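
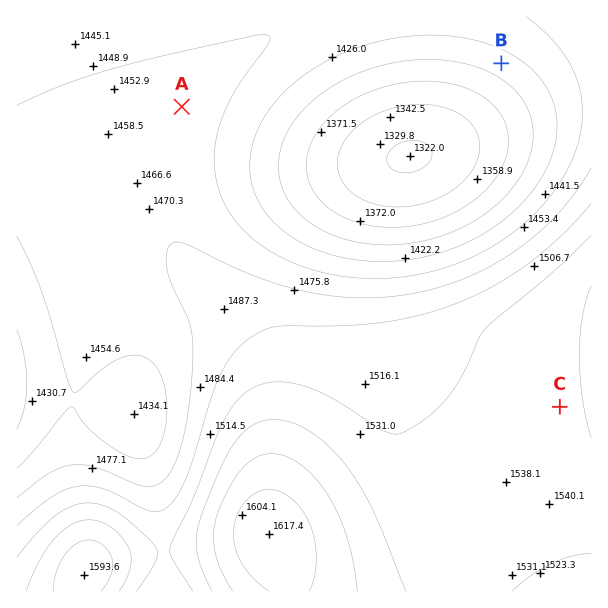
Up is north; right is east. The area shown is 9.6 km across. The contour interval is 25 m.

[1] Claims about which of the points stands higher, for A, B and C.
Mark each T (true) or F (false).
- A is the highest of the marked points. F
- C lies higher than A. T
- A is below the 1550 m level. T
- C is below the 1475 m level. F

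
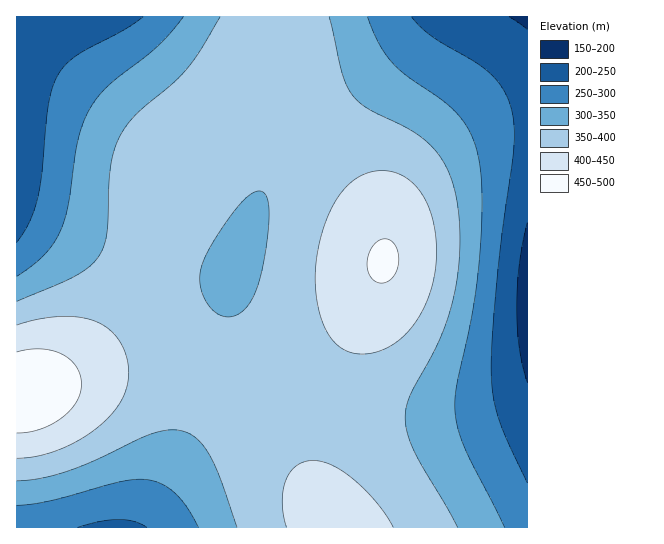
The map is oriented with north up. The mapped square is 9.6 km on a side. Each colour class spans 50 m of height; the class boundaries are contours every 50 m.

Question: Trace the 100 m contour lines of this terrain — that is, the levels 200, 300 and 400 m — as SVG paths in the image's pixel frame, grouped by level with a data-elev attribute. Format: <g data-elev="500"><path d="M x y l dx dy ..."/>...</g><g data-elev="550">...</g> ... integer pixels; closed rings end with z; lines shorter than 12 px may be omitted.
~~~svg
<g data-elev="200"><path d="M527 382l-8-34-2-41 2-43 8-42"/><path d="M527 29l-18-12"/></g><g data-elev="300"><path d="M505 527l-40-78-7-20-3-18 1-22 16-76 8-56 2-64-2-24-3-19-9-21-13-17-14-13-36-25-16-15-11-17-11-25"/><path d="M17 505l34-4 72-20 24-1 15 4 13 9 12 15 11 19"/><path d="M183 17l-24 28-48 38-19 22-7 14-7 19-10 67-7 25-7 13-9 11-12 11-16 11"/></g><g data-elev="400"><path d="M393 527l-16-24-23-23-21-15-11-3-9-2-8 2-8 4-6 5-5 9-3 10-1 12 4 25"/><path d="M17 458l18-1 20-6 21-9 18-12 15-13 11-15 7-15 2-14-3-16-6-15-10-12-13-8-16-5-20-1-23 3-21 6"/><path d="M360 354l11-1 14-4 12-7 10-10 10-12 8-14 6-16 4-17 1-18 0-18-3-18-6-15-7-13-9-9-10-7-12-4-12 0-12 3-12 7-10 9-8 12-8 15-6 18-4 19-2 19 1 18 2 18 5 16 7 12 8 9 11 6z"/></g>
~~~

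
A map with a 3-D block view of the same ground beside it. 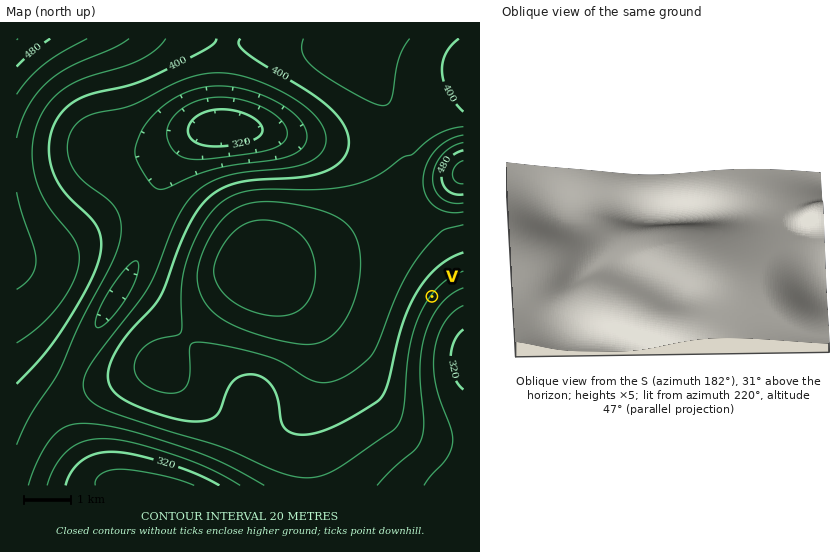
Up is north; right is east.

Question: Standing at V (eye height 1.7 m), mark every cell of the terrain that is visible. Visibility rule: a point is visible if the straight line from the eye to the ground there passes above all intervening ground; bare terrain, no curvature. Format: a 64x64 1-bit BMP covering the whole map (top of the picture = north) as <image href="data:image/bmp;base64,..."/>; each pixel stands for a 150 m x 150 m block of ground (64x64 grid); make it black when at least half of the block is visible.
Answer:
<image width="64" height="64" href="data:image/bmp;base64,Qk0+AgAAAAAAAD4AAAAoAAAAQAAAAEAAAAABAAEAAAAAAAACAAATCwAAEwsAAAIAAAAAAAAA////AAAAAAAAAAAAAAAAAAAAAAAAAAAAAAAAAAAAAAAAAAAAAAAAAAAAAAAAAAAAAAAAAAAAAA8AAAAAAAAAHwAAAAAAAAB/AAAAAAAAAP8AAAAAAAAA/wAAAAAAAAH/AAAAAAAAA/8AAAAAAAAD/wAAAAAAAAP/AAAAAAAAB/8AAAAAAAAH/wAAAAAAAAf/AAAAAAAAB/8AAAAAAAAH/wAAAAAAAAf/AAAAAAAAB/8AAAAAAAAH/wAAAAAAAAf/AAAAAAAAA/8AAAAAAAAD/wAAAAAAAAH/AAAAAAAAAf8AAAAAAAAAfwAAAAAAAAA/AAAAAAAAAB8AAAAAAAAAHwAAAAAAAAAPAAAAAAAAAAcAAAAAAAAAAwAAAAAAAAABAAAAAAAAAAAAAAAAAAAAAAAAAAAAAAAAAAAAAAAAAAMAAAAAAAAABwAAAAAAAAAHAAAAAAAAAA8AAAAAAAAADwAAAAAAAAADAAAAAAAAAAAAAAAAAAAAAAAAAAAAAAAAAAAAAAAAAAAAAAAAAAAAAAAAAAAAAAAAAAAAAAAAAAAAAAAAAAAAAAAAAAAAAAAAAAAAAAAAAAAAAAAAAAAAAAAAAAAAAAAAAAAAAAAAAAAAAAAAAAAAAAAAAAAAAAAAAAAAAAAAAAAAAAAAAAAAAAAAAAAAAAAAAAAAAAAAAAAAAAAAAAAAAA=="/>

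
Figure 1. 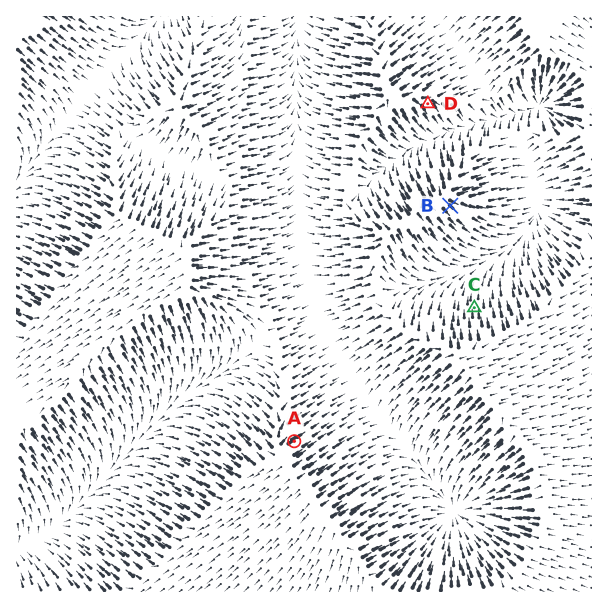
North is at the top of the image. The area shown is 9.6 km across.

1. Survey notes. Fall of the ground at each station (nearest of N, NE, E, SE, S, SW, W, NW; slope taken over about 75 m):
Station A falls NE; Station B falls SE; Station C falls N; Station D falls SE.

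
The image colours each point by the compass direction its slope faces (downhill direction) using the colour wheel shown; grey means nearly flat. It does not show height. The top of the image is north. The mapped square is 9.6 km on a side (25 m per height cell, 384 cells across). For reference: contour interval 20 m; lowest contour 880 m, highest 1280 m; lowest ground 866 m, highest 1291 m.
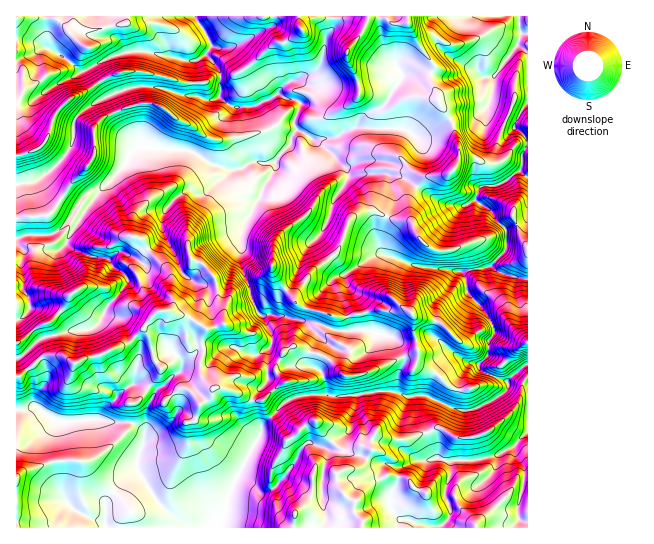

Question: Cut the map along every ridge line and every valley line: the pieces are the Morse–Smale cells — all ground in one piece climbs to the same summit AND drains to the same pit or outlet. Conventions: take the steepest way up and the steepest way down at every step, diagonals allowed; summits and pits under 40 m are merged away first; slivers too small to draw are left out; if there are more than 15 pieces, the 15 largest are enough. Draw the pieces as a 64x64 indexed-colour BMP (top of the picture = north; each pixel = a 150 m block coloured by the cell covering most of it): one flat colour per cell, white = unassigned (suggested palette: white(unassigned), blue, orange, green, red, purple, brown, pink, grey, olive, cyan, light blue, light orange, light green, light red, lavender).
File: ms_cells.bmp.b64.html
<image width="64" height="64" href="data:image/bmp;base64,Qk12CAAAAAAAAHYAAAAoAAAAQAAAAEAAAAABAAQAAAAAAAAIAAATCwAAEwsAABAAAAAAAAAA////ALR3HwAOf/8ALKAsACgn1gC9Z5QAS1aMAMJ34wB/f38AIr28AM++FwDox64AeLv/AIrfmACWmP8A1bDFAHd3d3d3cREREREREREiIiIiIiIiIiIiIiIiLd3d3d3dd3d3d3dxERERERERESIiIiIiIiIiIiIiIiIi3d3d3d13d3d3d3ERERERERERIiIiIiIiIiIiIiIiIiLd3d3d3Xd3d3d3cREREREREREiIiIiIiIiIiIiIiIiIt3d3d3dd3d3d3d3ERERERERERIiIiIiIiIiIiIiIiIi3d3d3d13d3d3d3dxEREREREREiIiIiIiIiIiIiIiIiLd3d3d3Xd3d3d3d3cRERERERERIiIiIiIiIiIiIiIiIt3d3d3dd3d3d3d3d3EREREREREiIiIiIiIiIiIiIiIi3d3d3d13d3d3d3d3cRERERERERIiIiIiIiIiIiIiIiIiLd3d3Xd3d3d3d3d3EREREREREiIiIiIiIiIiIiIiIiIiIi3dd3d3d3d3d3cRERERERERIiIiIiIiIiIiIiIiIiIiIt13d3d3d3d3dxEREREREREiIiIiIiIiIiIiIiIiIiIiLXd3d3d3d3d3ERERERERERIiIiIiIiIiIiIiIiIiIiIid3dxERdxEREREREREREREiIiIiIiIiIiIiIiIiIiIiJ3cRERERERERERERERERERIiIiIiIiIiIiIiIiIiIiIhERERERERERERERERERERESIiIiIiIiIiIiImAAAiIiERERERERERERERERERERERERIiIAIiIiJiZmYAAAIiIREREREREREREREREREREREREREAAAAABmZmZgAAACIhEREREREREREREREREREREREREQAAAAAGZmZmAAAAAiEREREREREREREREREREREREREQAAAAAAZmZmZgAAAAIREREREREREREREREREREREREQAAAAAABmZmZmYAAAAAERERERERERERERERERERERERAAAAAAAGZmZmZmYAAAABEREREREREREREREREREREREAAAAAAAZmZmZmZgAAAAARERERERERERERERERERERERAAAAAAZmZmZmZmAAAAAAABERERERERERERERERERERAAAAAGZmZmZmZmZgAAAAAAAAARERERERETMxEREREREP//ZmZmZmZmZmZgAAAAAAAAAAEREREREzMzMxERH/////ZmZmZmZmZmZmAAAAAAAAAAARETMzMzMzMzMf//////9mZmZmZmZmZmAAAAAAAAAAAAMzMzMzMzMzMzX//////2ZmZmZmZmZmAAAAAAAAAAAAADMzMzMzMzMzVV/1////ZmZmZmZmZmAAAAAAAAAAAAAAAzMzMzMzMzNVX1Vf//9mZmZmZmZmYAAAAAAAAAAAAAADMzMzMzMzM1VVVVX//2ZmZmZmZmZgAAAAAAAAAAAAAzMzMzMzMzM1VVVVVV//9mZmZmZqqqqgAAAAAAAAAAADMzMzMzMzMzVVVVVVVf//9mZqqqqqqqqgAAAAAAADMzMzMzMzMzMzNVVVVVVVX///+qqqqqqqqqoAAAAAAzMzMzMzMzMzMzM1VVVVVVVV//+qqqqqqqqqqgAAAAAAMzMzMzMzMzMzMzVVVVVVVVX///qqqqqqqqqqAAAABEAzMzMzMzMzMzMzNVVVVVVVVf//+qqqqqqqqqoAAAAERAMzMzMzMzMzMzMzVVVVVVVVX//6oKqqqqqqoAAAAAREADMzMzMzMzMzMzNVVVVVVVVVX1UAqqqqqqoAAAAAAERAMzMzMzMzMzMzMzVVVVVVVVVVVQCqqq7qoAAAAAAABEQDMzMzMzMzMzMzM1VVVVVVVVVVAKqu7u7gAAAAAAAAREQzMzMzMzMzMzMzVVVVVVVVVVUADu7u7uAAAAAAAABEREMzMzMzMzMzMzM1VVVVVVVVVQAA7u7u7u4AAAAAAARERDMzMzMzMzMzMzVVVVVVUAAAAAAADu7u7u4AAAAAAEREQzMzMzM0REQzNVVVVVUAAAAAAAAA7u7u7gAAAAAABERDMzMzM0REREREVVVVUAAAAAAAAADu7u7uCZkAAAAEREQzNERERERERERFVVUAAAAAAAAAAO7u7u7pmZAAAAREREREREREREREREVVgAAAAAAAAAAA7u7u7umZkAAABERERERERERERERERFiIiAAAAAAAAADu7u7uCZmQAABEREREREREREREREREiIiIiAAAAAAAAO7u7uAJmZkAlERERERERERERERERESIiIiIgAAAAAAA7u7uAAmZmZmZRERERERERERERERERIiIiIiIAAAAAAAAAAAACZmZmZmUREREREREREu7u0REiIiIiIiAAAAAAAAAAAAJmZmZmZmZRERESZzMu7u7u4iIiIiIiIgAAAAAAAAAAAmZmZmZmZmZmZmZnMy7u7u7uIiIiIiIiIAAAAAAAAAACZmZmZmZmZmZmZmczLu7u7u7uIiIiIiIgAAAAAAAAAAJmZmZnJmZmZmZmZzMu7u7u7u7uIiIiIiIiIAAAAAAAAmZmZzMzJmZmZmZzMu7u7u7u7u4iIiIiIiIgAAAAAAACZmZzMzMzMmZzMzMy7u7u7u7u7iIiIiIiIgAAAAAAAAJmZzMzMzMzMzMzMzAAAu7u7u7u4iIiIiIgAAAAAAAAAmZnMzMzMzMzMzMzMAAAAu7u7u7iIiIiIiAAAAAAAAACZmcwAAAzMzMzMzMAAAAAAu7u7uIiIiIiAAAAAAAAAAJmZwAAAAADMzMzMwAAAAAC7u7u7iIiIgAAAAAAAAAAA"/>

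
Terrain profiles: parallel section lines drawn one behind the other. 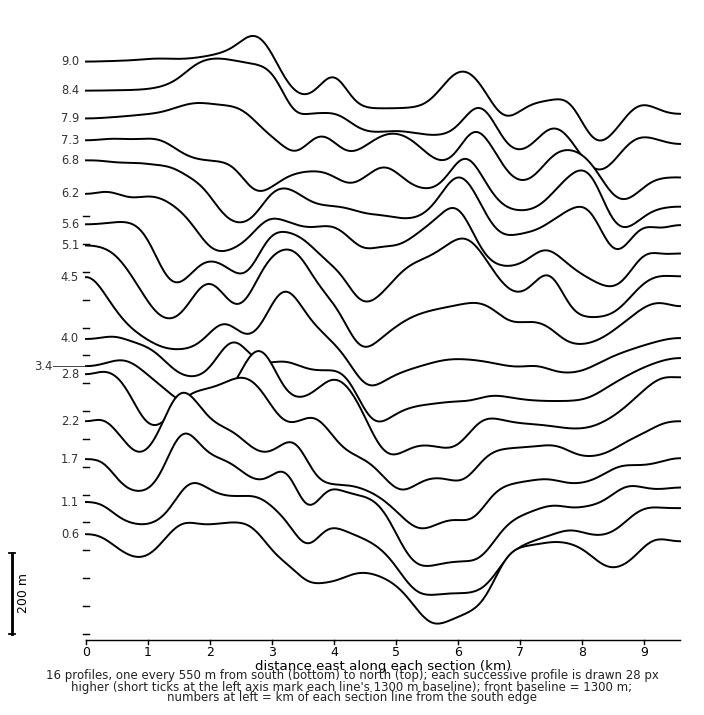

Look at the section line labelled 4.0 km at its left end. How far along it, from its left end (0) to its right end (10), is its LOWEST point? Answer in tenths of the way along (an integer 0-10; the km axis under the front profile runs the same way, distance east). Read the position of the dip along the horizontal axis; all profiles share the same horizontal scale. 5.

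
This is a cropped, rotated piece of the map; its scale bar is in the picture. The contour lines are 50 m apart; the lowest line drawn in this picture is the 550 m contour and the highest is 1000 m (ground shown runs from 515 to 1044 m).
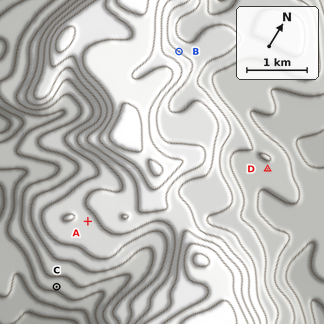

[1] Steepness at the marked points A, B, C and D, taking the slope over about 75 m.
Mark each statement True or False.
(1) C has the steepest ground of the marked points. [False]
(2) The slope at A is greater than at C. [False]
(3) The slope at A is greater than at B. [False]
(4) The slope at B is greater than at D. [True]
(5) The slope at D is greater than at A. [True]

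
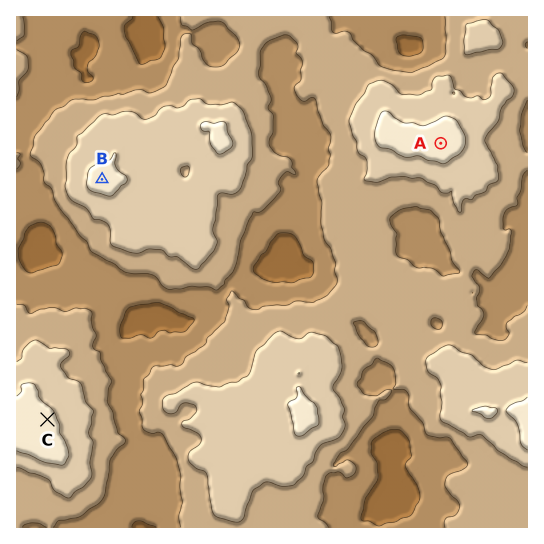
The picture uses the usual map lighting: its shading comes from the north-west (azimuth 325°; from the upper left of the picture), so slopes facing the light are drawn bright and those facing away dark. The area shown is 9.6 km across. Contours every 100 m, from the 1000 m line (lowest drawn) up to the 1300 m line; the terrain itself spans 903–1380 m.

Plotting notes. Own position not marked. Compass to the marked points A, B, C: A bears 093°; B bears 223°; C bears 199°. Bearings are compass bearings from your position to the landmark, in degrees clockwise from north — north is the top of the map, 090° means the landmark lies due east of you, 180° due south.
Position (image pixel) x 148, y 128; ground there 1230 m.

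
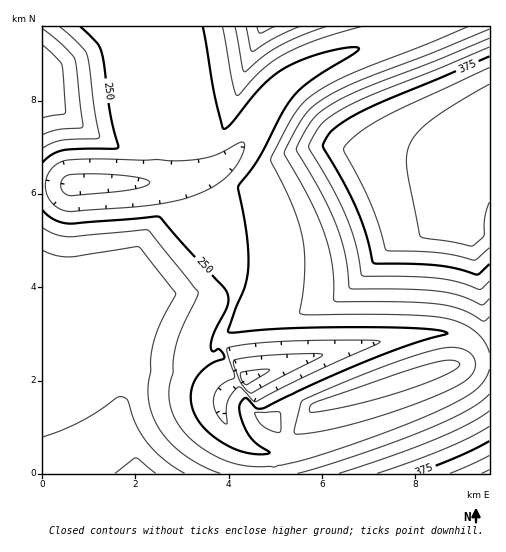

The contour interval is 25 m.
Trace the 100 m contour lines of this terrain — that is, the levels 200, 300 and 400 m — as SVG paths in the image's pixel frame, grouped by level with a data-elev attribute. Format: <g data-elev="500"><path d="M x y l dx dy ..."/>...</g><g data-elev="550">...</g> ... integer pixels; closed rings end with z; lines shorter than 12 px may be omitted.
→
<g data-elev="200"><path d="M250 393l-4-4-6-8-6-15 0-6 38-5 40-1 11 0-6 5z"/><path d="M67 195l-5-4-1-7 3-6 5-3 23-1 25 1 25 3 8 4-1 2-5 2-14 4-57 6z"/></g><g data-elev="300"><path d="M220 473l-23-10-20-14-15-16-10-19-3-12-1-11 4-42 8-24 16-31-35-45-2-2-3 0-67 10-14-2-12-5"/><path d="M310 412l6 0 30-5 54-15 45-17 12-7 3-4-6-3-9-1-34 9-95 33-6 4z"/><path d="M489 394l-8 7-13 9-42 20-65 24-63 19"/><path d="M43 135l16-6 22-1 2-2-9-68-13-14-18-15"/><path d="M489 29l-58 24-71 27-33 17-14 9-8 9-10 15-11 23 27 49 14 33 7 31 2 35 101 3 25 5 24 12 5-4"/><path d="M235 27l7 40 2 5 20-16 14-9 22-11 26-9"/></g><g data-elev="400"><path d="M489 455l-39 18"/><path d="M489 68l-110 52-23 15-9 9-3 5 26 53 17 48 52 3 35 7 15-12"/></g>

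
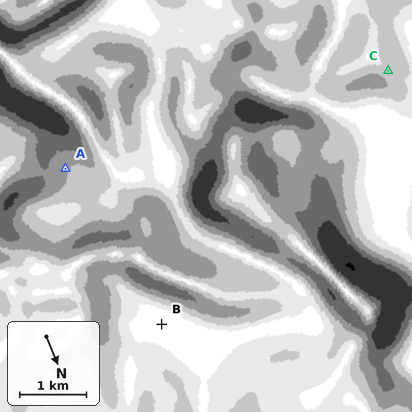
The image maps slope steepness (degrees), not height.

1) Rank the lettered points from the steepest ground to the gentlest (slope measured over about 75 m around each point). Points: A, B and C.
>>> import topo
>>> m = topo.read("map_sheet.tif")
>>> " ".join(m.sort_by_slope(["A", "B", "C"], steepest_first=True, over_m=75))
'A C B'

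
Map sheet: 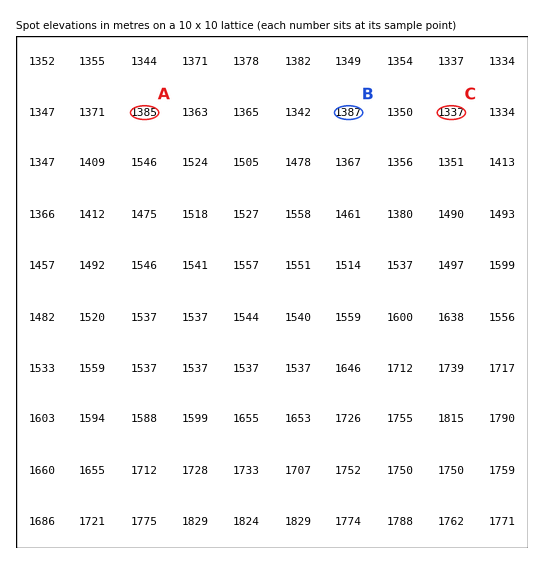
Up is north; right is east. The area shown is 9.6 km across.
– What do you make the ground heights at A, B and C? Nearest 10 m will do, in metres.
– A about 1390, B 1390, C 1340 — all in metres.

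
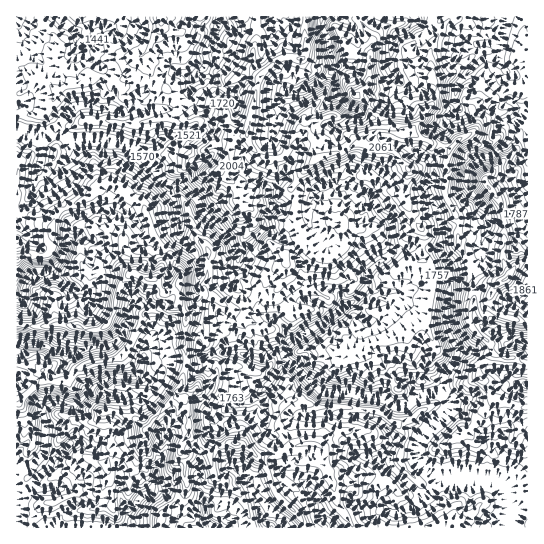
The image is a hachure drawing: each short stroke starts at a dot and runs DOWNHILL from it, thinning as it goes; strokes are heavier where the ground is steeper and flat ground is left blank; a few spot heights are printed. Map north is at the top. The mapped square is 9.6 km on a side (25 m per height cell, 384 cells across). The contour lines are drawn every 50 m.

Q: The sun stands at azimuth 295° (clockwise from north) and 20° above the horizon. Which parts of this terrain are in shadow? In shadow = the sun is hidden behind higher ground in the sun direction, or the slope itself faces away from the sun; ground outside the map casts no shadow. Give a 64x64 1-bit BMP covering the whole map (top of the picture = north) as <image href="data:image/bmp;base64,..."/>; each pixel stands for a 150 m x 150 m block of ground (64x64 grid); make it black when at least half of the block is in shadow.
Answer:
<image width="64" height="64" href="data:image/bmp;base64,Qk0+AgAAAAAAAD4AAAAoAAAAQAAAAEAAAAABAAEAAAAAAAACAAATCwAAEwsAAAIAAAAAAAAA////AAAAAAAgBD+DDyAAYABuMwYePABwBg4DhhR/gDgADweEBP7gEAALh6wI/AAAAAvHfIC4gAAACcd8gJAAABAIx3nAwEAAIADv+4H4xyA0AOd7Af/DoDcA944Ax2AhcwDzxACHcGg4AHPgAAT4CDgQa/AAAHwEeAAz+ACCHAB/AAf8AAAAAH/gA/4OCOAAHeAB8x3+/BwB/gVzuO3MAwz/B+Gga+4kBD+H9+ADLwQAB4f/wAEvAQDzh//gACcNPf+H+fAADx+9P4f4/AAOLwAOx/geAA5TAA6X+B+ADkAADw/4AcAODwYHB/AB4A4fwAYH4ACwDg/gBifgABgOB/wAJ/Aw+A4D/AAm8DD8DgP+AAbwIP4MAA4ACHAAfgyGBwAYLAA7HMcHADhGAA8cJgYAeIMARhynBgB7iwAiOOcDwHsDACw554DgNgcIGHvnwCB0AwgAe89gAWADHvB732AByASf4HvfcAAEOM/we890AAI4Z/Ab/yYAAZAh4Mv/hAAAkyAgaf8AAGAHAABN/wCAYAeAADx/HAAGB4PAPz4OAAATgGAfDw8AADOGxg8iBwIAA8OfDwUAQAAD8R8HgAAABBP/D4eAAAAGAe+PD4AAAAcAz48PwAAAAwAPjw9gAgADgg8HD4ADAAOCDwcPgAAAI4APBwcQAAATwA4DwyAAAB7DDABAAA=="/>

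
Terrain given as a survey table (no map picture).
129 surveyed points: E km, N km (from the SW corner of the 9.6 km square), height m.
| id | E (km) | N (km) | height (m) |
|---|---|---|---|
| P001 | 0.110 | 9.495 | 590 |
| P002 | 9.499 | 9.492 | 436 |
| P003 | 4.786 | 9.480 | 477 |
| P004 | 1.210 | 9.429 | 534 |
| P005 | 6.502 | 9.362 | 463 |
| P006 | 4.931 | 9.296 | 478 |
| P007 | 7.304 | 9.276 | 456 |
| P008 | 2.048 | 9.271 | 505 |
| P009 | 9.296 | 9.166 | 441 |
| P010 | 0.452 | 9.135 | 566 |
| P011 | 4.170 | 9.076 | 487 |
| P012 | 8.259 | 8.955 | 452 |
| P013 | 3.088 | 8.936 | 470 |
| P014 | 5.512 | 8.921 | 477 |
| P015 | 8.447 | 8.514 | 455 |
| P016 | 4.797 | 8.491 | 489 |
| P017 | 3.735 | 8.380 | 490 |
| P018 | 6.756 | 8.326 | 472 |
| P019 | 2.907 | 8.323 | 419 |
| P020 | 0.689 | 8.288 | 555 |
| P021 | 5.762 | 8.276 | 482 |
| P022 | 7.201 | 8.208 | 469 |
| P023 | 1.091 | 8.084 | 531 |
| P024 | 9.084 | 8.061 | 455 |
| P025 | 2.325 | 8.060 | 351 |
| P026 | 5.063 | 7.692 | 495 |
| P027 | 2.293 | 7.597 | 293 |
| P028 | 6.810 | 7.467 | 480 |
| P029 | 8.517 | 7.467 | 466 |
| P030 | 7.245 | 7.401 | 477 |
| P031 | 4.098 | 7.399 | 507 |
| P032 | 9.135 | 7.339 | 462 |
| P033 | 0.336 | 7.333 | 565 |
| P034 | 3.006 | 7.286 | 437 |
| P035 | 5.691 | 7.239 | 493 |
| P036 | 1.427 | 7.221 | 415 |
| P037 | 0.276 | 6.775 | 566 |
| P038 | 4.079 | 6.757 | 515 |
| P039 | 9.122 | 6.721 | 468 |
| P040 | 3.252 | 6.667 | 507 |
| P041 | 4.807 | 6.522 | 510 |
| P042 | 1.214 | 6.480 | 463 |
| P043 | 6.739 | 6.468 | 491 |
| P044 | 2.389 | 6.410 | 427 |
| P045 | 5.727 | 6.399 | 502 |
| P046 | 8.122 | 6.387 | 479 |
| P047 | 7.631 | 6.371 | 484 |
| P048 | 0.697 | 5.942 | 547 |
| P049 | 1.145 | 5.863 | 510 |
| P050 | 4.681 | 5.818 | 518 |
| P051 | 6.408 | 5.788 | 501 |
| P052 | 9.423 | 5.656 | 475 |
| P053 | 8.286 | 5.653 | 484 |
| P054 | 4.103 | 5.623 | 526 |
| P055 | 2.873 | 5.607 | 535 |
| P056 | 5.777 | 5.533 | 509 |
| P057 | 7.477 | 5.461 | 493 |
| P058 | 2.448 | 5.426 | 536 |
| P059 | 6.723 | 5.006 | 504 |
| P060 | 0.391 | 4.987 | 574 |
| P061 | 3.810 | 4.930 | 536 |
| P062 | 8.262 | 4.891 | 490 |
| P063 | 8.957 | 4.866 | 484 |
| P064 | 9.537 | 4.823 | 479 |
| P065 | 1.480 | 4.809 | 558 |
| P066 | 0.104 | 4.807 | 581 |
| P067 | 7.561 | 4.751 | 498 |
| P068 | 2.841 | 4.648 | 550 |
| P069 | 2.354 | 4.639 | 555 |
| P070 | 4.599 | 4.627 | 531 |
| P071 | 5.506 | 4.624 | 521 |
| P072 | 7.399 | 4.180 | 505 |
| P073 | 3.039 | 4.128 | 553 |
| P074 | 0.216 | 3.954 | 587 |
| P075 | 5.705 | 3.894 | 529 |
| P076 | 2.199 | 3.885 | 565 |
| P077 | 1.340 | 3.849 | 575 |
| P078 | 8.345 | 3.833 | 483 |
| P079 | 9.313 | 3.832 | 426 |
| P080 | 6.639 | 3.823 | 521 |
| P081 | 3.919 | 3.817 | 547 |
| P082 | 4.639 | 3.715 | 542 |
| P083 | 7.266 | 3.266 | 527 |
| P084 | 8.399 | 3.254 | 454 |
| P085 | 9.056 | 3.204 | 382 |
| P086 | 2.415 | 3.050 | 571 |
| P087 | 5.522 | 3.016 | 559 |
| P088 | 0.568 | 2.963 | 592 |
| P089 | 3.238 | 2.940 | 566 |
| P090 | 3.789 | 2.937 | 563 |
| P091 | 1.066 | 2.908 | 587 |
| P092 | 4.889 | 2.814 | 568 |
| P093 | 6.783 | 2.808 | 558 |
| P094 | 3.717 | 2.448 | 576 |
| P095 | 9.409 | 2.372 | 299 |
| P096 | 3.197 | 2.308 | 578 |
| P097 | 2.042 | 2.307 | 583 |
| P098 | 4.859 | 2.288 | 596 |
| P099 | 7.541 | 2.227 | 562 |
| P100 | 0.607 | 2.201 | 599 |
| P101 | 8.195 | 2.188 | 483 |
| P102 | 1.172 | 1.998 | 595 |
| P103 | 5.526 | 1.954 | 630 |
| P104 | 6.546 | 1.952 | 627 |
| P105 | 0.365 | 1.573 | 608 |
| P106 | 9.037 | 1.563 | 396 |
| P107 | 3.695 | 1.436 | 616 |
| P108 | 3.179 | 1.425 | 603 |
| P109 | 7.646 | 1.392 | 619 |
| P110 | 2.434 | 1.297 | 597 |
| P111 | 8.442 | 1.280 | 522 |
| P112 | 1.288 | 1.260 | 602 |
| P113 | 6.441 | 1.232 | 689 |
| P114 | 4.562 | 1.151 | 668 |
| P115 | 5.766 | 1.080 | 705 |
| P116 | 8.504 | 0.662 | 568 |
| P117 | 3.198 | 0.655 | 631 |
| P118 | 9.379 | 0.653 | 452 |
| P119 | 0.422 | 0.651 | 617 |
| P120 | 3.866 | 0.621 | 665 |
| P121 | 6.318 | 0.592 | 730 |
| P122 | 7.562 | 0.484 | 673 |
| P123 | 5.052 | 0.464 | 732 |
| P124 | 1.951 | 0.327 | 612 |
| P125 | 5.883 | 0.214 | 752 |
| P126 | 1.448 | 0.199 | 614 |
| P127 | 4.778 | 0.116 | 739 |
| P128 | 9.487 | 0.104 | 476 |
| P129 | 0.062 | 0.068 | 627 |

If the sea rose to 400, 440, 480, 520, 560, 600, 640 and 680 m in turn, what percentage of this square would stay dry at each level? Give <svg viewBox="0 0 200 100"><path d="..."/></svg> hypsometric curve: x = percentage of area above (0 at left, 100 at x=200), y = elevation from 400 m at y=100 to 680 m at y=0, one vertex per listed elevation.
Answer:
<svg viewBox="0 0 200 100"><path d="M191 100l-5-14-35-15-49-14-34-14-35-14-18-15-6-14"/></svg>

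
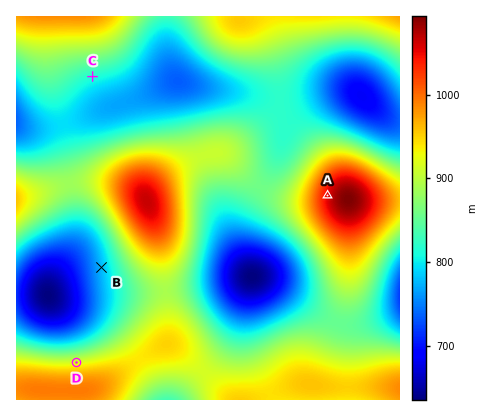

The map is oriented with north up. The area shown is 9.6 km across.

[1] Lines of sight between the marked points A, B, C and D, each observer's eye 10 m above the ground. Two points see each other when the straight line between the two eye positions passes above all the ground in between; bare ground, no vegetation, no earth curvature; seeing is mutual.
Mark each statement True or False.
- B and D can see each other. True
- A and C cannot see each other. False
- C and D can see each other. False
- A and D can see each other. True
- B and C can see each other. False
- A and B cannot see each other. True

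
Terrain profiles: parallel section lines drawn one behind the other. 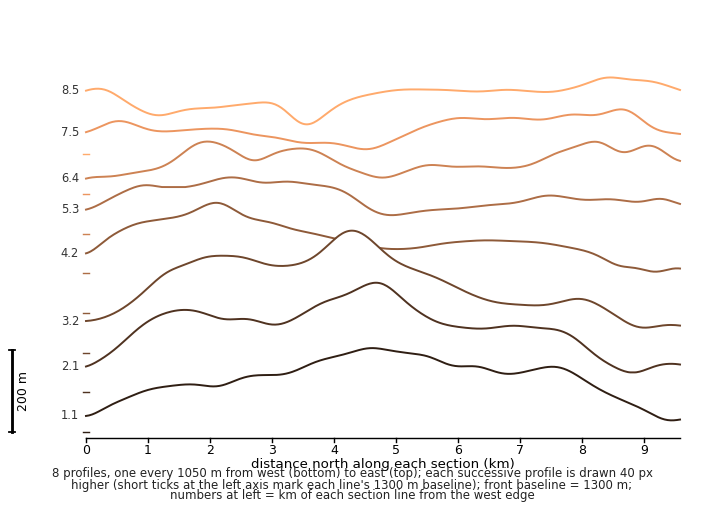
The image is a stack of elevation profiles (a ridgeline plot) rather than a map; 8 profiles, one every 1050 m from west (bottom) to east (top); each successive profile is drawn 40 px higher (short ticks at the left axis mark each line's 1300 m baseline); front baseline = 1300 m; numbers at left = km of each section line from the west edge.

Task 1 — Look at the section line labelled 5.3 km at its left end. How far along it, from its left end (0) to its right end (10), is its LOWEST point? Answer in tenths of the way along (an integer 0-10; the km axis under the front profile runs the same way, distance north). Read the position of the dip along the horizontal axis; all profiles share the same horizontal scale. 5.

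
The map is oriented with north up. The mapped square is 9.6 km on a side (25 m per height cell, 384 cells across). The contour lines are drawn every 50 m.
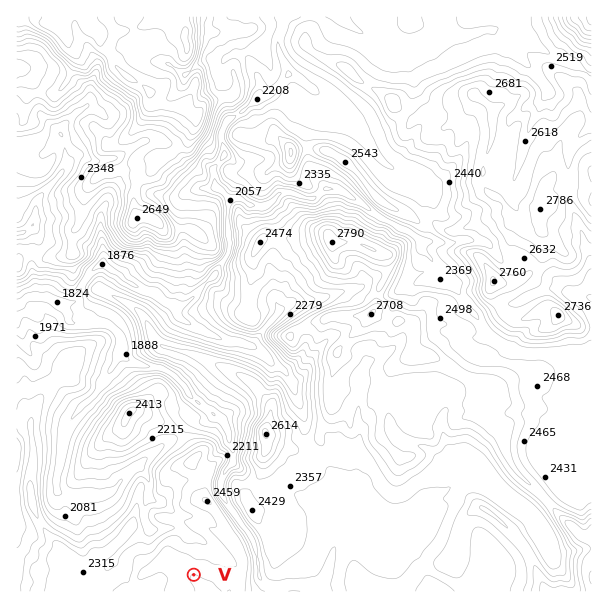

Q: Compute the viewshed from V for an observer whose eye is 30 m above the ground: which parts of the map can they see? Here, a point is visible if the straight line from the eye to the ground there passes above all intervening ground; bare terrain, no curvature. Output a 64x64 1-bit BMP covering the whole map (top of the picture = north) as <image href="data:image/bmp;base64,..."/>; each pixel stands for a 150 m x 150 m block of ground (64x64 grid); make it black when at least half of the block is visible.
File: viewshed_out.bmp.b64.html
<image width="64" height="64" href="data:image/bmp;base64,Qk0+AgAAAAAAAD4AAAAoAAAAQAAAAEAAAAABAAEAAAAAAAACAAATCwAAEwsAAAIAAAAAAAAA////AAAAAAAPT/8AD/wB4wwD/wAf/AHDDAP/gJx/AcMOAP+AjP8AhwYAH4AN/4GHDABfgA//gQcQAD8AB/+CBgAAfgAD/8wMIAAOIAf/+BggAHxAD//wEAAAAEB/9+AgQADAAP/jwMAAAMAA/+NngAAAcDj/4D8AAPAQPH/wPgAA/AAzf8AeAAB8ADBPgBwAAD4AMF+IHABgHgAAexg4ADAPAAB7mPAAMAYAAHO8eAAwAAAQIZ54AAAAACAhn/gAAAAAACH+cAAAAAAAEf+AAAAAAAAY/wAAAAAAABB4AAAAAAAGAPAAAAAAAAQD8ABgAAAAAAPwAfwAAAAABwAD+AAAAAAAAAAwAAAAAAAAAAAAAAAAAAAMAAAAAAAAAAgAAAAAJgAACAAAAAB/MAAAAAABhD/wgAAIAB/8H/gAAAAAP/gH4AAAAAH/oAGAAAEAAcYAAAAAAEABwAAAAAAAQQPAAAAAAABAAcAAAAAAAAAAwAAAAAAAAABAAAIAAAAAAADgBgAAAAAAAHBHAAAAAAAAOPQAAAAAAAB9yAAAAADgAPwAAAAAAHAB/gAAAAAA+APnAAAAAAD8AwOAAAAAACwHAAAAAAAABhwAAAAAAAADMAAAAAAAAAegAAAwAAAAD8AAAAAAAACPwAAAAAAAAP/AACAAAAAA+wABIAAAAADCAAAAAAAAAQ=="/>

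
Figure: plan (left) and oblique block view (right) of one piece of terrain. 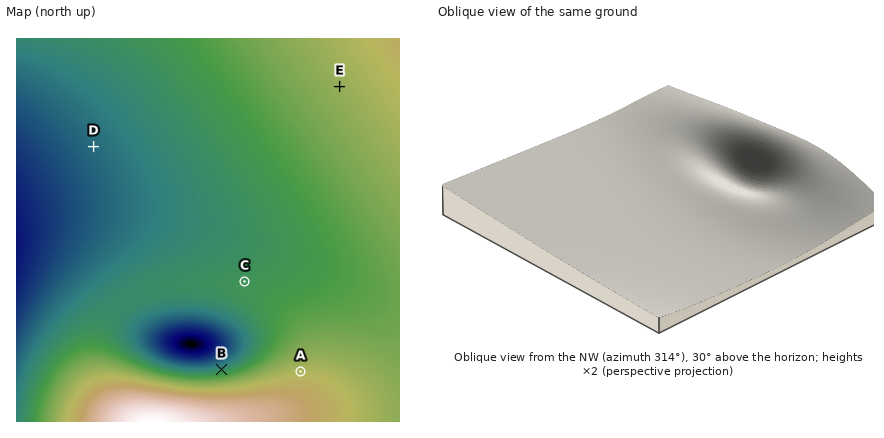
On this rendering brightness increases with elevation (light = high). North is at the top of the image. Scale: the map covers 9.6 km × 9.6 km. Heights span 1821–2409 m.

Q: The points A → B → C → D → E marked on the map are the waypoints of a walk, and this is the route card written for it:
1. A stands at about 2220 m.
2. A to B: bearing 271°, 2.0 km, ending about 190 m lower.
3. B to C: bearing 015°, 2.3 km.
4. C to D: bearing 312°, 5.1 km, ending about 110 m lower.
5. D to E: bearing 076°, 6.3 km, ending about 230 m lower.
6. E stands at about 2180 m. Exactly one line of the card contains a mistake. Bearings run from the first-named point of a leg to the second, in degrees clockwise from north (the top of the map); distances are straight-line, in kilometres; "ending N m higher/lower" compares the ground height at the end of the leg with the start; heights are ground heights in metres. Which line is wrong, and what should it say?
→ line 5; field sense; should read higher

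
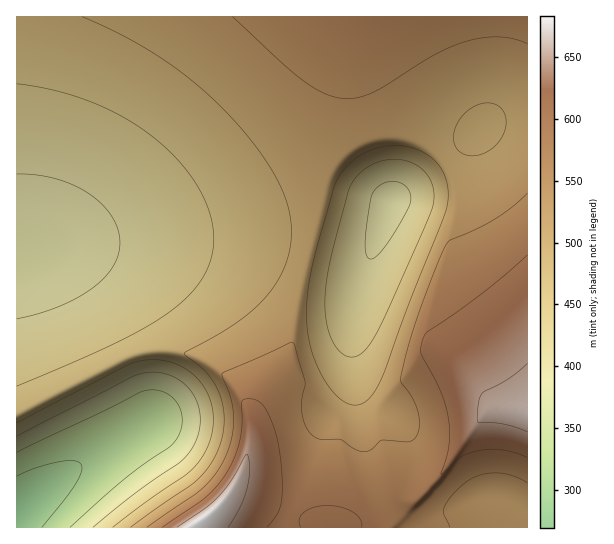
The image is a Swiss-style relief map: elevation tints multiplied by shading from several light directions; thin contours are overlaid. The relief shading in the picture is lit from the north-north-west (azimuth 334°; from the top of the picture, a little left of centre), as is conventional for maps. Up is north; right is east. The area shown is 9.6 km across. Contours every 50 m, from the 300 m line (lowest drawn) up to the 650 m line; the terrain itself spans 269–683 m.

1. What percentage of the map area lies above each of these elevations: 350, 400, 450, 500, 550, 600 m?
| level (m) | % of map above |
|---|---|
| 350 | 95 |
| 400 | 87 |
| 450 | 69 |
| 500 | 50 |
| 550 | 26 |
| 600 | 9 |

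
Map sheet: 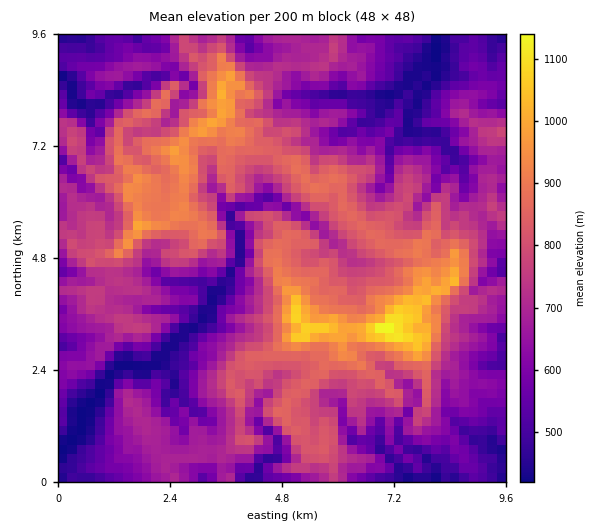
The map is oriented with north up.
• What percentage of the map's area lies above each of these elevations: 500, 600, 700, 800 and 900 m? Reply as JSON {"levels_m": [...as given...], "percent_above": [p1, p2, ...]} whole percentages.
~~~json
{"levels_m": [500, 600, 700, 800, 900], "percent_above": [88, 72, 49, 28, 9]}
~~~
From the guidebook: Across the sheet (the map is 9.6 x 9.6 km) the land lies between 420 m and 1180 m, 700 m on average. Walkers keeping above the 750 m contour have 34.7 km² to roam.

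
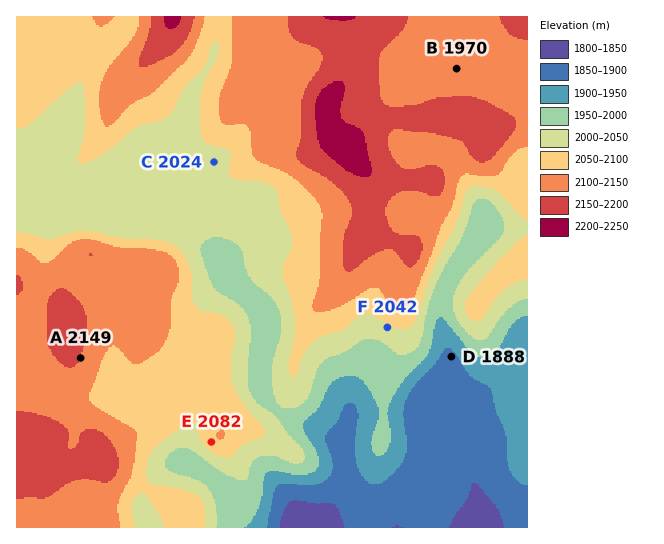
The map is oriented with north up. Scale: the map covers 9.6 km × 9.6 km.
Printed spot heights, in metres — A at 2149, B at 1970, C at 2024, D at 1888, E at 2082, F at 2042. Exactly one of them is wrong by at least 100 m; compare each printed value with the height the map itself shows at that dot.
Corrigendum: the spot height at B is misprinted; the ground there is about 2145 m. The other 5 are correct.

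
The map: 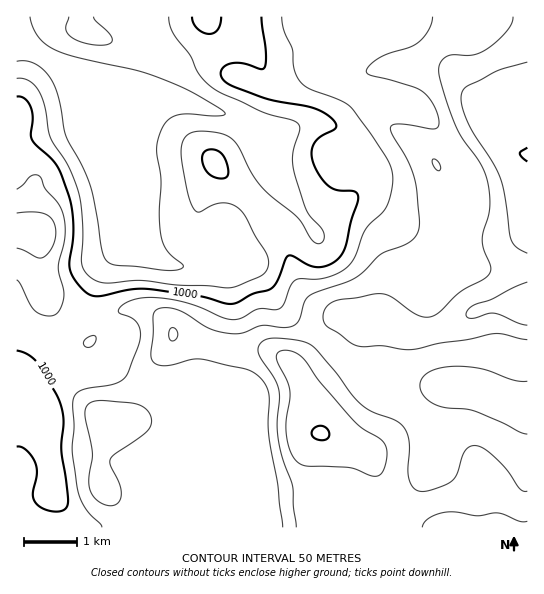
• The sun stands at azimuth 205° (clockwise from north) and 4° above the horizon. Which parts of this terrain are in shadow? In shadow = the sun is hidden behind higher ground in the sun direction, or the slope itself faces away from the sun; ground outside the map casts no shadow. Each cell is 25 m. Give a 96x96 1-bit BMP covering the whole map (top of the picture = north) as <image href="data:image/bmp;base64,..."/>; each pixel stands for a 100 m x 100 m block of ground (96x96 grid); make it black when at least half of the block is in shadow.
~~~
<image width="96" height="96" href="data:image/bmp;base64,Qk2+BAAAAAAAAD4AAAAoAAAAYAAAAGAAAAABAAEAAAAAAIAEAAATCwAAEwsAAAIAAAAAAAAA////AAAAAAAAAAAAAAAAAAAAAAAPwAAAAAAAAAAAAAY/wAAAAAAAAAAD+B8/wAAAAAAAAAAP+B8/wAAAAAAAAAAf+B8fgAAAAAAAAAAP+B8fgAAAAAAAAAAH+B8PgAAAAAAAAAAD8A8HADgAAAAAAAAA4A8AADgAAAAAAAAAAAcAABAAAAAAAAAAABIYAAAAAAAAAAAAADB4AAAAAAAAAAAAAHB4AAAAAAAAAAAAAGD4AAAAAAAAAAAAAAD4AAAAAAAAAA8AAAB4AAAAAAAAAD+AAABwAAAAAAAAAP+AAAAAAAAAAAAAB/+AAAAAAAAAAAAAD//AAAAAABgAAAAAH//AAAAAAP/wAAAAP//AAAAAAf/wAAAAf/+AAAAAB//wAAAAf/+AAAAAD//wAAAA//8AAAMAH//gAAAA//4AAB8AH//gAAAB//wAAH8AH//AAAAB//gAAf8AD/+AAAAD//AB//8AA/4AAAAD/+AD//8AAf4AAAAH/+AB//8AAPwAAAAP/+AA/8AAAHwAAAA//8AAGAAAADwAAAB//wAAAAAAAAwAAAH//AAAAAAAAAAAB///+AAAAAAAAAAAf///4AAAAAAAAAAD////4AAAAAAAAAAH////wAB4AAAAAAAP////gAH8AAAAAAAf////gAH8AAAAAAB/////gAP8AAAAB////////4P8DgAAP////////8H4H8EA/////////+DwH/8B/////////+AAD/8D//////////AAB+MD/////////+AAA8AB/////////+AAAIAB/////////+AAAAAA/////////+AAAAAAf//////f/8AAAAAAf/////+f/8AAAAAAf/////8f/8AAAAAA//////wf/4AAAAAD//////g//4AAAAAP//////h//wAAAAD///////D//wAAAAD//////+H9/wAAAAD///D4P+H4HwAAAAD///AAD8P4AAAAAAD//+AAA4fwAAAAAAD//+AAAAfwAAAAAAB//+AAAA/gAAAAAAA//+AAAB/AAAAAAAAf/+AAAD+AAAAAAAAP/+AAAH+AAAAAAAAP/+AAAP8AAAAAAAA//+AAAP8AAAAAwAB//+AAAf8AAAABwAB//8AAB/8AAAADwAA//8AAH/8ADgAHwAAf/8AAP/8APgAPgAAf/+AAf/8AfgAfgAAP/+AA//4APAB/gAAP/+AB//4AAAH/AAAP/+AD//wAAAP+AAAf/+AB//AAAAf+AAA///AB/+AAAA/8AAD///AA/8AAAAfgAAD///AACAAAAAAAAAD///AAAAAAAAAAAAD///AAAAAAAAAAAAD///AAAAAAAAAAAAD///gAAAAAAAAABAD///AAADgAAAAADj///+AAAPwAAAAAH///4AAAAPwAAAAAH///gAAAAPgAAAAAHx9/gAAAADgAAAAADwA/AAAAAAAAAAAADwAeAAAAAAAAAAAAAAAAAAAAAAAAAAAAAAAAAeAAAAAAAAAAAAAAAeAAAAAAAAAAAAAAAAAAAAAAAAAAAAA="/>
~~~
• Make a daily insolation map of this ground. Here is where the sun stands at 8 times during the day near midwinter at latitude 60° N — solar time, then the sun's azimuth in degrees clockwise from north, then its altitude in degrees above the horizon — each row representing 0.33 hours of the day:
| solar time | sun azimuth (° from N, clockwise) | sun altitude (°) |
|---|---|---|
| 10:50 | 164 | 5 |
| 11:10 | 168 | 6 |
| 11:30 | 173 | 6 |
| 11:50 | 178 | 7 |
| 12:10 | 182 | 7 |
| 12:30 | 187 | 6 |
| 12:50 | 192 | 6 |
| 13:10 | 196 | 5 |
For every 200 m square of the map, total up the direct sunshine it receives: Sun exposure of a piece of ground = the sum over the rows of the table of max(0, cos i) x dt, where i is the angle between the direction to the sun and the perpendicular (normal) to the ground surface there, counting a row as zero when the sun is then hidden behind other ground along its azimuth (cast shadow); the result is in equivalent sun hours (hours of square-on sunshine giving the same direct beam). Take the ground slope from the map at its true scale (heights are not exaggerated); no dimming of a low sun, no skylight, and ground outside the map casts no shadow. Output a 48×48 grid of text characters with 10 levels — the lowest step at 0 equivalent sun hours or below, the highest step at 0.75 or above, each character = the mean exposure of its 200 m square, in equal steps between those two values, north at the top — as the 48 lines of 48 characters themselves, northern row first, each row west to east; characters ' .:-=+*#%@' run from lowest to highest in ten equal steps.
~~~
===--::::-----=====------==---------------------
=++++=-:::----+**++=--======--------::::::::..::
:-+#%%#*+=----=+**+=---====------::.............
 .-+#%@@%#*+=-==++=::::-==--::::::........    ..
  .-==*##%##**+===:.  .-==-::..::::----:..      
   :-----=+*###**++=::.-=+=-----=++++++=:.      
   .--------=+*##%@@%*=-=+*******###***+=:...:::
  .::----------=+*@@@@%*+*#%%%#*+++*****+-::----
...::---------:.  .=%@@@@%%%%%#+-:..:=+**+-----=
=-:::--------:.     :*@@@@%*****+-.   .=**+-::--
+=:.::-------:.      :=+*+=:.:-+**=:   .=**=-:::
-:. .:--------:.      :-::..   :=**+-.  -*#*=-::
.    .----------:.   ...:::::..:-+***=: :+#%*+--
      :-----=====--:...::-=======+++*+=::-+##*+=
:..   .------====+==:..:--=++***+===+++=---***++
::::...--------=++**=:..:-=++**++=---=++=--=+++=
   ....:--------=*##*-...--=+*++--::--==----====
    .:::---::---=+*##+:..:-==+=-:.::--==-:::-==-
    .:::--::::---=++*+=. .::---:. .:-----:::--==
.  .:--:::..   :----=++-.....  .  .::---=--::-==
+====--:..     .:--::-=+-.      ....::--==----==
##**+=-.         ..  .:==.      .....::-======++
##**+=:                 ..      .....:--====++++
++==-:                           ...:--------===
+=-:.                             ..:----.   ...
++=-:.                            .::---.       
++*+=:.                          ....::.    ....
-+*+=-:..:--.              .:::........  .:-=++=
:=*+=:..-+**=:             .-==---::.  .:=*##%%%
==++=:.:=++=--::.          .=++++++=---=+#%%%%@@
#*=+=--=+=-::-++=-:.        :=+****#*****#*+==+#
%*+=++++=-..:+##**++===-.   .--=+++***+==-------
=*+-=++-...-+#%%##%%####+-.  .--------:.....:---
-=+--:.   .=*##****###%%#+-.  .------:.       ..
--++:      :-=------=+*#*+-:   :-------::::.    
---*=.      .---------===--:.   :----=++*++=-.  
---=+-.      .----------::::.    .:---+******+=-
----===:. .:::----------:::::.     .:--==++**##*
----:-=++==+==--------------:::.    :-------=+**
.---::-+*###*+---------=======-:.  .:-----::--=+
 .-----=+****+---------=+*****+=-::------::.:---
..:-==--==++==---------=+*##%##++====-----::.:--
----==-:::-------------=+*#####**+==-------::.:-
===-==-::::-------------=++++++***+--:::::--::::
==---+++-------:--------==----==+++=:..  .::::..
::  .+###+==---::-------=--------===:.    ..... 
:    :+%%#*----:::-----====---------:.    ....  
-:...:-+++=-------------===----------::::::::::.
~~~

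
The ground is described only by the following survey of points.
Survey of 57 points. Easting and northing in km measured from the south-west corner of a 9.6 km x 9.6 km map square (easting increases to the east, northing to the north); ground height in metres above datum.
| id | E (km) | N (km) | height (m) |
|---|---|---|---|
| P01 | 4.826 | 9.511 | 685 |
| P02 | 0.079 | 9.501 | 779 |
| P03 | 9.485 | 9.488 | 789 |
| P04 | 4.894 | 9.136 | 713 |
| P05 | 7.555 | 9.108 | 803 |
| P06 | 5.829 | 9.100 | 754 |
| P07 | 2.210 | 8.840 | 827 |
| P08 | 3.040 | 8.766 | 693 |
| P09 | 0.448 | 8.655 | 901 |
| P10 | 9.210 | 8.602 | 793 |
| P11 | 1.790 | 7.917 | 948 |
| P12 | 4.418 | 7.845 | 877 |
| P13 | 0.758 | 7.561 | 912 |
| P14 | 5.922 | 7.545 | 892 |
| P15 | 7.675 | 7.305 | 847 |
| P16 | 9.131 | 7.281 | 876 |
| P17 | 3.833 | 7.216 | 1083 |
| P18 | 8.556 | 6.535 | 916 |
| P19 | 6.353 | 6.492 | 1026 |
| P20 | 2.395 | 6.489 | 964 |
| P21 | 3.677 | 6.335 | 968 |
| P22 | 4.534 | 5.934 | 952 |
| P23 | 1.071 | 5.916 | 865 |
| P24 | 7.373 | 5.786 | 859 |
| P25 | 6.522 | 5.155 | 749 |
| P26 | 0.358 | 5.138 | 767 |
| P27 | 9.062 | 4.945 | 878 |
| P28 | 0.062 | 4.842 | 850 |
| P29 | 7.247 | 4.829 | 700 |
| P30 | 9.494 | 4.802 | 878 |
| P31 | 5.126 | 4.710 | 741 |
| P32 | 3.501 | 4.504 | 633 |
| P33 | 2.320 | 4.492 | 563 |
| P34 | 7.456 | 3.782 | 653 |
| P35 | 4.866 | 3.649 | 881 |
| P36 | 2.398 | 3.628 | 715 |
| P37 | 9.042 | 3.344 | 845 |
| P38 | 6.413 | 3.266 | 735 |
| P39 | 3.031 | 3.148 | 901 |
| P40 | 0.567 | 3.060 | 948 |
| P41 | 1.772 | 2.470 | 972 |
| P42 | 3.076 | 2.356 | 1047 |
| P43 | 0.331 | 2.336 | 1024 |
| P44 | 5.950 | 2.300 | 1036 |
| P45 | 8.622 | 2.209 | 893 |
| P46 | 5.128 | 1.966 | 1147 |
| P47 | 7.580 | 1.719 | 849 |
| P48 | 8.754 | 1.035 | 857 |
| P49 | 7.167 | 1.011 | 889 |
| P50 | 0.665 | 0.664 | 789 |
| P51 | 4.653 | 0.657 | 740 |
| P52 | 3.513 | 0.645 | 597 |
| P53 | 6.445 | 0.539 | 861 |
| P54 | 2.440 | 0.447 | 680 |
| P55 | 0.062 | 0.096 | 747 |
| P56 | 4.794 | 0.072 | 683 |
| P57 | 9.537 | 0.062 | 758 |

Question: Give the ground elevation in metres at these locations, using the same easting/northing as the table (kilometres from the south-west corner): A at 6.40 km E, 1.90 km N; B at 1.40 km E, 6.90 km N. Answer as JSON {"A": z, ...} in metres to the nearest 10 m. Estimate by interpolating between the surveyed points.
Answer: {"A": 1060, "B": 960}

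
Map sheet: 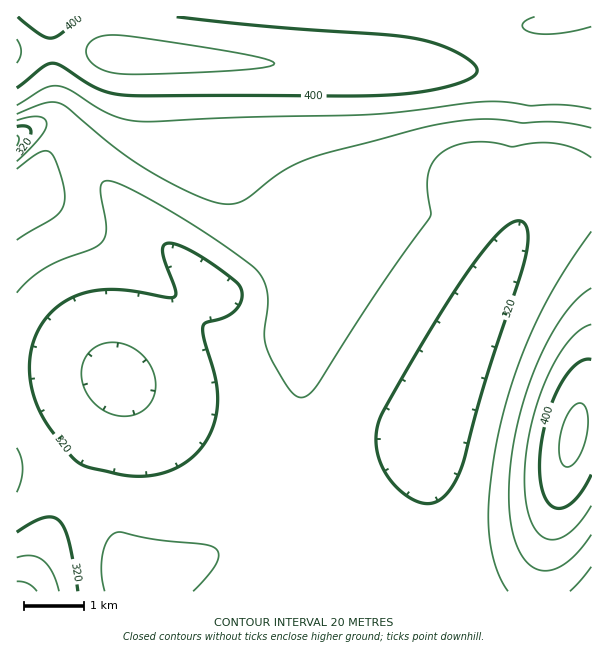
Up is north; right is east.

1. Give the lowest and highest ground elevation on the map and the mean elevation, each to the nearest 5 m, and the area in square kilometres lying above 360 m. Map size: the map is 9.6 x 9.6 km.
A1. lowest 270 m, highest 430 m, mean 350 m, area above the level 26.4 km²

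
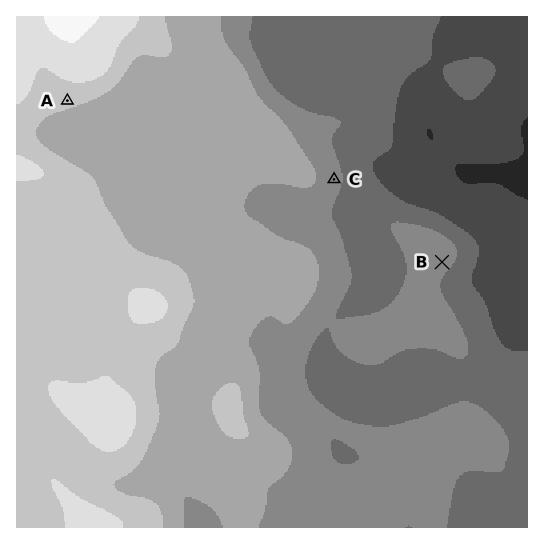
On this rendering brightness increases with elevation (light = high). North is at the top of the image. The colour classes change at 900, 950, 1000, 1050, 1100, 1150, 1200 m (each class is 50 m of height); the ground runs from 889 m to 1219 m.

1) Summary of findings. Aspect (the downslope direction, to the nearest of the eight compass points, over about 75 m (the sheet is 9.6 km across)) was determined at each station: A S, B SE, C E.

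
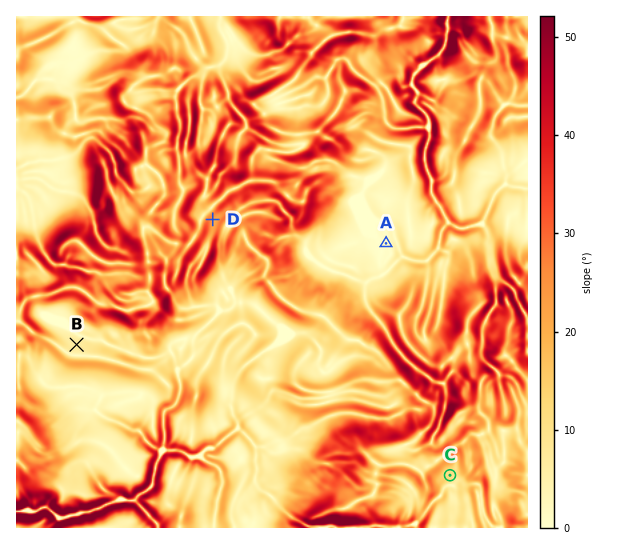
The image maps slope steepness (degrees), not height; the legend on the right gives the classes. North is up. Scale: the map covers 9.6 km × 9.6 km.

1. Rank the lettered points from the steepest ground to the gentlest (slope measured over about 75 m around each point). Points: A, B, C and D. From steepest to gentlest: D C B A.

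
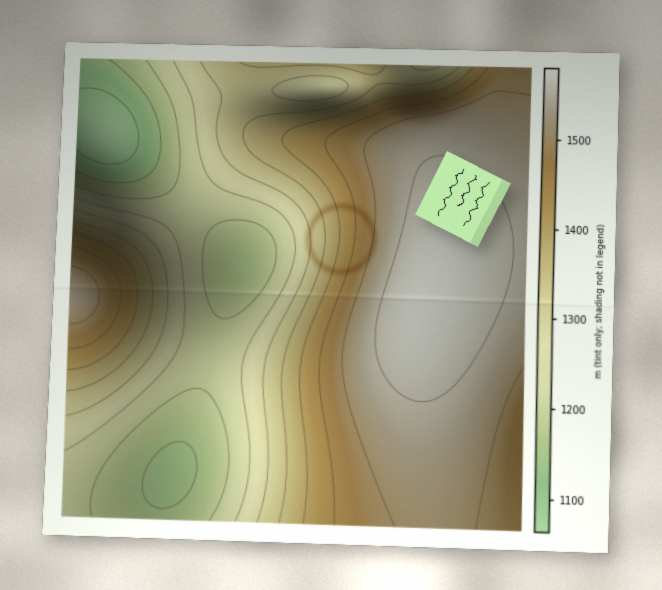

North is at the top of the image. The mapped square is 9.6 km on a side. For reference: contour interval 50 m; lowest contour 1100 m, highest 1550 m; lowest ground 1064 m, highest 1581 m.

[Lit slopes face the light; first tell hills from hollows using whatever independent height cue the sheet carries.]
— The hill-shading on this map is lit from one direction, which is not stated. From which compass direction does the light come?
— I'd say SW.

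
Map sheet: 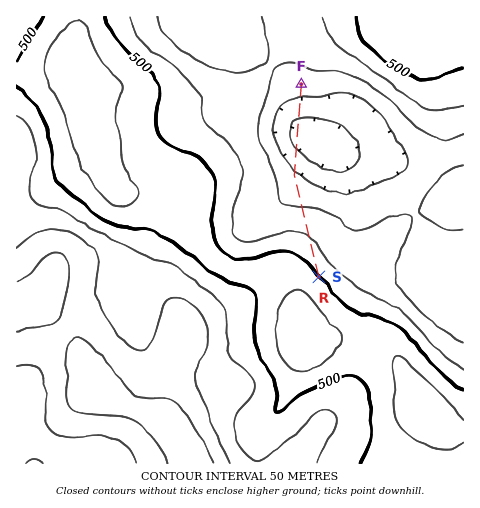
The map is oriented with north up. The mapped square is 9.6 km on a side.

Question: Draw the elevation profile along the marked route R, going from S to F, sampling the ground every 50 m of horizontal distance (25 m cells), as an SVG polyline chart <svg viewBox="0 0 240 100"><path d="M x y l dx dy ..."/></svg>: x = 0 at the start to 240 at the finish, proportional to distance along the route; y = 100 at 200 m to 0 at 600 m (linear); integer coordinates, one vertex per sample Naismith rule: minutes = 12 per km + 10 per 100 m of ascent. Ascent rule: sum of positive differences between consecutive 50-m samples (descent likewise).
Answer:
<svg viewBox="0 0 240 100"><path d="M0 24l3 1 3 1 3 1 2 1 3 0 3 1 3 1 3 1 3 0 3 1 2 1 3 0 3 1 3 1 3 0 3 1 3 1 3 0 2 1 3 1 3 1 3 1 3 1 3 1 3 1 2 1 3 1 3 1 3 1 3 1 3 1 3 1 2 1 3 1 3 0 3 1 3 1 3 1 3 0 2 1 3 0 3 1 3 1 3 0 3 1 3 1 3 2 2 1 3 1 3 2 3 1 3 2 3 1 3 1 2 2 3 1 3 1 3 1 3 1 3 0 3 1 2 0 3 0 3 0 3-1 3 0 3-1 3-1 2-1 3-1 3-1 3-1 3-2 3-1 3-2 2-1 3-1 3-2 3-1 3-2 3-1 3-1 3-1 2-1"/></svg>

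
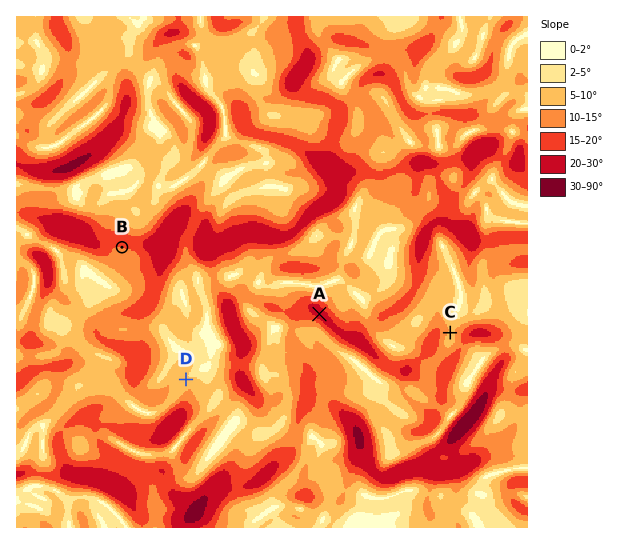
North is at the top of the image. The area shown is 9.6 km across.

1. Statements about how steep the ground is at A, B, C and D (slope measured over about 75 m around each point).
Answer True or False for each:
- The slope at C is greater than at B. False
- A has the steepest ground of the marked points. True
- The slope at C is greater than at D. True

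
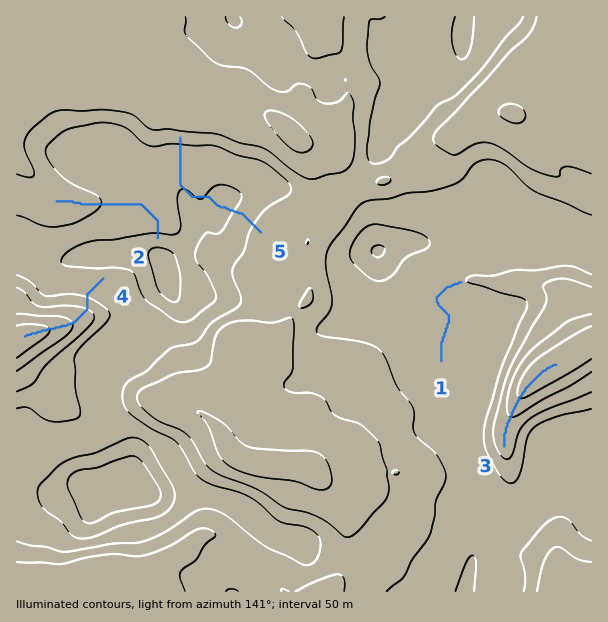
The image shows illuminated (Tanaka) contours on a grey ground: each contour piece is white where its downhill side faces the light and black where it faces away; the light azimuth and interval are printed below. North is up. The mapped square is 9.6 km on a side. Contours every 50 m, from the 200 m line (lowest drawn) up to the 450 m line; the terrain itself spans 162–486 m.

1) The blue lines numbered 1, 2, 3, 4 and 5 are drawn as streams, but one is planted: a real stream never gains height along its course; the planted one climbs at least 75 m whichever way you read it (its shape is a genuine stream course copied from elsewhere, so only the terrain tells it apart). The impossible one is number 5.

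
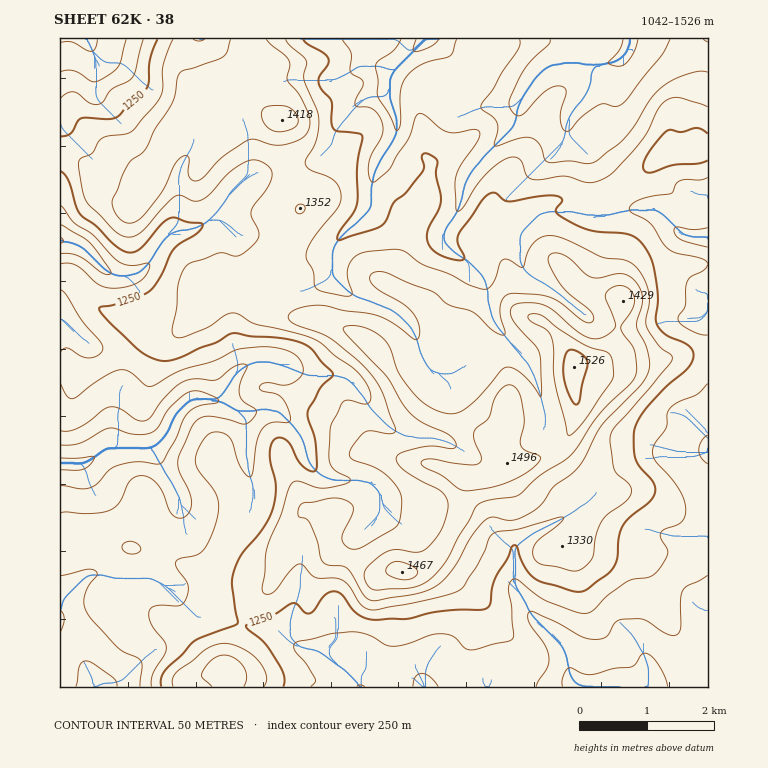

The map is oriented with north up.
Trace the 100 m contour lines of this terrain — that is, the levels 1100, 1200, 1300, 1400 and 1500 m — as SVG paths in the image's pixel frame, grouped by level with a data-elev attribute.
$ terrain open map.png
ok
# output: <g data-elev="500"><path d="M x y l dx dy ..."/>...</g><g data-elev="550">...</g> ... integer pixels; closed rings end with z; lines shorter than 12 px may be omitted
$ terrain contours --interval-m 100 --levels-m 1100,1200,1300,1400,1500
<g data-elev="1100"><path d="M76 687l3-21 3-4 4-1 6 2 20 13 4 5 1 6"/><path d="M563 687l0-11 3-5 3-3 15 6 10 0 19-5 19-2 3-2 7-11 3-1 5 2 7 7 8 14 3 11"/><path d="M60 611l3 3 1 5-4 13"/><path d="M60 445l11 0 9-2 29-15 5 0 21 6 10 0 7-1 6-6 12-20 13-11 7-5 7 0 7 1 12 6 3 3-3 2-19 4-9 6-5 8-8 19-14 23-4 1-21-2-18 3-9 5-13 15-9 3-8 1-19-3"/><path d="M97 39l-1 9-5 3-19-9-12 0"/><path d="M439 39l-9 8-15 5-2-3 3-10"/><path d="M670 39l-9 17-38 47-7 3-11-2-7 1-15 11-12 14-4 1-4-2-3-9 1-10 5-17 0-4-3-2-7-1-9 4-22 23-5 3-3 0-4-3-4-8 2-8 12-26 9-11 17-16 1-5"/></g><g data-elev="1200"><path d="M311 687l4-4 0-3-8-15-12-14-1-5 3-4 35-9 22-1 17 4 16 9 8 1 14-2 21-9 12-1 12 3 12 12 8 1 34-9 5-3-1-31-4-19 2-5 3-4 5 1 27 20 29 11 10 3 9-3 15-16 19-13 6-3 15-2 6-2 8-10 6-12-1-5-6-10 0-5 3-4 17-6 3-5 2-7-1-9-4-10-9-13-17-19-2-5 0-7 13-20 1-14 3-6 9-6 18-8 11-10"/><path d="M127 553l9 0 4-2 1-3-6-6-9 0-3 3-1 3z"/><path d="M60 383l7 13 4 3 3-1 30-22 10-5 9-1 8 3 15 13 6 0 27-15 35-10 21-11 23-3 15 0 16 4 9 6 5 8 0 5-1 6-10 7-9 2-16-2-7 3 0 3 2 2 13 3 7 4 6 10 3 11-4 4-17 0-8 7-6 13-5 33-3 0-7-8-9-27-6-7-8-2-7 1-6 5-6 9-3 10 0 8 21 31 2 8-1 12-7 21-9 14-6 4-15 3-5 3 1 7 9 12 2 7-1 8-3 8-7 3-20 0-5 1-3 3 0 7 2 7 13 17 2 7-1 6-12 21-2 12"/><path d="M708 335l-9-1-12-6-7-5-2-5 7-12 1-18 1-7 5-5 12-6 4-5"/><path d="M60 290l7 6 17 27 16 19 3 7-4 5-8 4-9-1-15-9-3 1-4 3"/><path d="M708 264l-5-5-26-6-8-4-7-7-12-19-17-10-4-5 4-5 9-4 30-6 4-8 5-5 20 0 7-3"/><path d="M60 205l13 17 19 12 26 27 10 4 19-2 2 1 1 2-5 10-7 6-12 5-13 1-9-1-6-3-22-19-7-2-9 1"/><path d="M708 107l-29-9-7 0-7 3-8 9-12 26-12 15-22 23-15 8-10 0-22-6-24 4-8-1-6-5-4-11-2-4-7-2-6 1-11 7-11 11-10 12-11 18-6 6-2-4-1-23 1-9 5-12 17-23 1-9-5-3-18 4-9-1-8-5-14-11-6-2-4 4-7 21-11 17-7 13-15 13-4 0-3-9 1-10 3-9 9-17 2-12-3-8-7-8-5-2-10 0-3-2 0-5 8-13 0-6-13-10 1-18-9-14"/><path d="M143 39l-10 37-5 5-17 9-10 13-5 2-5-1-17-12-7 1-7 5"/></g><g data-elev="1300"><path d="M264 687l2-6 0-6-9-16-16-11-8-3-9-2-8 2-9 3-28 22-6 8 0 9"/><path d="M173 39l-10 25 0 26-7 13-25 29-6 2-22 4-5 4-6 11-10 5-3 3 2 24 5 15 30 32 9 5 6 0 12-7 20-23 12-11 7 0 12 5 7-1 10-7 18-21 14-9 12-3 11 4 6 7-1 9-4 9-13 16-3 7 0 5 8 15-1 7-7 8-11 8-6 1-15-3-29 10-5 4-4 9-3 10-1 22-5 20 1 7 6 3 6-2 24-9 17-12 10-2 19 11 45 10 19 8 15 13 24 17 9 12 4 10-1 7-4 3-17-4-5 1-3 3-10 22-2 29 1 8 6 8 14 8-1 3-9 3-16 3-8-1-19-6-3 1-4 3-9 31-14 32-5 39 1 5 5 2 5-2 19-23 5-4 3-1 16 14 20 0 8 3 6 6 10 17 10 6 8 0 62-13 16-5 7-5 15-22 7-15 4-12 4-4 5-2 22-3 41-12 3 1-3 5-26 21-2 7 1 6 3 5 5 3 30 6 9-2 6-4 5-7 4-24 6-13 6-7 19-13 4-9-1-7-13-11-3-5-4-28 1-8 4-7 53-61 4-6-2-5-11-9-13-18 0-7 3-15 0-9-2-10-4-10-7-9-8-6-25-4-37-18-17-3-9 2-7 6-5 8-5 15-3 0-12-7-3-1-3 2-8 20-4 6-4 2-17-4-19-11-28-10-19-13-8-2-30 3-7 3-5 4-4 7-2 6 1 9 4 12-1 2-8 1-26-7-3-5-1-13-7-12 0-7 8-15 24-30 3-7 0-7-2-7-5-5-7-5-17-6-5-6 1-5 7-12 4-8 2-12-1-12-14-35 2-19-3-5-14-12-3-5"/></g><g data-elev="1400"><path d="M371 588l5 2 33-2 10-2 8-4 9-9 10-12 12-23 20-33 10-5 30-5 21-19 25-15 9-8 25-37 32-32 6-8 1-9-3-17-13-22 13-23 0-9-4-7-5-3-7 0-7 2-5 5 0 7 8 18 1 9-8 8-9 4-9-1-8-4-27-23-10-6-17-2-9 0-5 3-3 5 3 9 22 25 5 9 1 42-1 1-7-11-11-12-9-6-6-1-6 3-27 31-11 10-9 3-8-1-10-3-11-6-9-8-16-20-11-29-9-11-9-6-10-3-10-2-7 2-1 3 4 5 40 42 15 25 8 11 13 10 26 12 5 5 2 5 0 2-4 2-18-3-12 1-19 5-6 5 1 6 6 7 18 11 15 8 7 5 4 8 0 9-7 20-7 10-9 8-8 3-19-2-8 0-9 5-12 10-4 5-1 7 2 6z"/><path d="M273 131l10 0 12-4 3-7-3-7-5-5-7-2-13 0-7 3-2 5 2 6 4 7z"/></g><g data-elev="1500"><path d="M575 404l3 0 1-3 9-37-2-5-3-4-7-4-5-1-4 1-2 4-2 19 4 17 5 11z"/></g>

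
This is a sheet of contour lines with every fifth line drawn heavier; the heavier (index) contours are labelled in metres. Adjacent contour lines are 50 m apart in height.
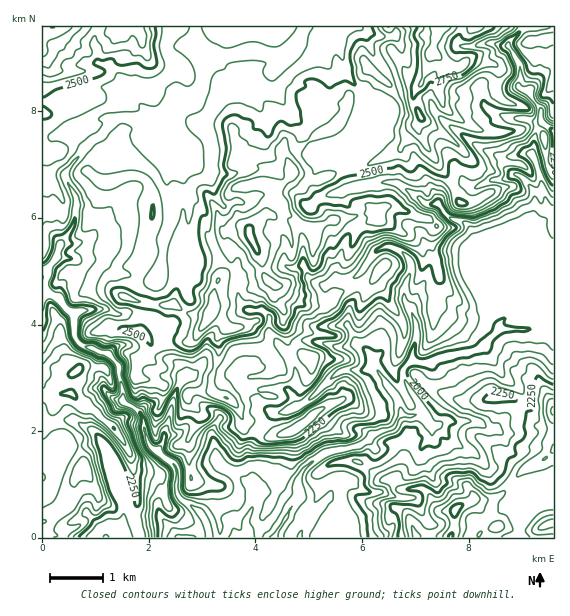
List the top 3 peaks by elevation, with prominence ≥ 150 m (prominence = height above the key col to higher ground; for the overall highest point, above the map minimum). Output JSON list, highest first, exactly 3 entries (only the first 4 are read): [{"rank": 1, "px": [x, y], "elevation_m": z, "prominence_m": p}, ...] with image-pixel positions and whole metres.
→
[{"rank": 1, "px": [251, 237], "elevation_m": 2764, "prominence_m": 222}, {"rank": 2, "px": [456, 509], "elevation_m": 2526, "prominence_m": 521}, {"rank": 3, "px": [77, 371], "elevation_m": 2516, "prominence_m": 349}]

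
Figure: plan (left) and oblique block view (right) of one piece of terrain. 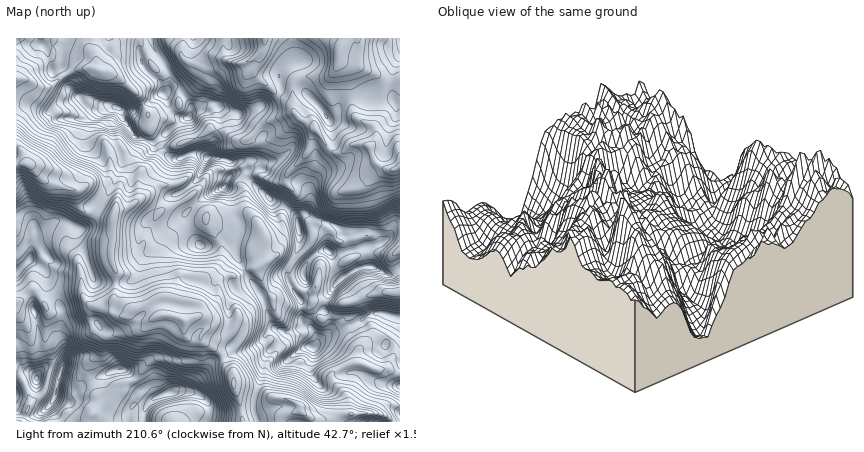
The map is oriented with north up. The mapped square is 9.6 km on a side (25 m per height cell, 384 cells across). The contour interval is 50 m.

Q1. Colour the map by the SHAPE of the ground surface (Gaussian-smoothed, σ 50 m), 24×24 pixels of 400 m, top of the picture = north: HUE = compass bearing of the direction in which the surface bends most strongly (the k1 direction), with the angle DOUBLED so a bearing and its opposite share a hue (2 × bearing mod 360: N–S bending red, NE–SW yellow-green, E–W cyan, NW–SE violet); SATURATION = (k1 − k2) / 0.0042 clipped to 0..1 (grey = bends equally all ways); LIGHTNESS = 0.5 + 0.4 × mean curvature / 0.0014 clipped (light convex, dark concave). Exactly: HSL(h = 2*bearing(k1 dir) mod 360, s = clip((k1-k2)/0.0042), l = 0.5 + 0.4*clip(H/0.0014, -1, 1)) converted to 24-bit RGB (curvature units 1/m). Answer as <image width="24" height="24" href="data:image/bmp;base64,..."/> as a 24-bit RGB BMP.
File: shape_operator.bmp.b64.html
<image width="24" height="24" href="data:image/bmp;base64,Qk32BgAAAAAAADYAAAAoAAAAGAAAABgAAAABABgAAAAAAMAGAAATCwAAEwsAAAAAAAAAAAAAC63b/M/vNsxTUZNJNmFco4xZbWWvw1d4w4c1PEYvUntQfo032t+mRDudK0nXr7BuSHuXQ3Qqch4ab3orPlEUJy4FLy8E0glvLR6SA1Yt/9XMNFy0SFGWiJZwNmxuxGW++7H24r/2SbvevvnxpM7RKhJJ1Y99emkoVjgUOBEWqHhaqt67N0ijnH2ob5mweGIrVgVkZP/v/+XBG0BRrGK8yk5iQFwkG6RRcbNpb8yTw5nfxWFhkWlRFg0me01C2j1Wl2tpVWV6qu6qbDOtmlrCd7XKpL7ifp/oatrU6Im1ZWP/eU7TK2ZjXm/L1NX3d0frUMBEdZA4b4Y1vlVs2GWkLhE7XIyViETb89L5RKfU4bt0M2lCH4sshHcmYkscMWYggI5PY3s+KrFI9qCPc2bVPYqrt6R6RE121ZWtoWrGfEiPflBDnC1ccGjeiWfZsd6KDXFR/XLo6tf0gYq7ZYGjPFmOraPIRVqec0mKU8pJgLd2y5JUFzwphJorfaY6UV8sjo1DlGdSYjZvqleCq1qcVqs5I0Jh5pmscILtI9uTeN1c24/WsWPBSnSdR242hFhCfC9yVPddrn9EqceHKyaUwZVlZlIwu1psPHcvf2M2b2gtXXg4XzZModQfLGNUqeR3JRE43+i2wiqgIsU3gnXaz6jyvK3y1OT3JaNq2hBAi8p+s6l2Pg8fTXQpi0RGWnE1ZJpAV2iysVxLai9TP5d92UtdPWyTl/B7NBpF1flXHDJj/7QpFSkKHkIPW5siaFstNYtamnFSi7d1lUR6wj7boLrVW0bUxaTDlGCaTIFobmq8gqzIRlKki7HMjd/duRXObDiy/7dEAJtx8r/T42mfOFcyRC8TbXsU6mzZT8Chu7mAVzaDbu5rX0p8XCJUu49yjGVkl4FeX2ExZ2s0RWU4iYczTdtEHUdj0LPpg2zo3xuWK5oeqj3/7cz/z/T8l4X8185soi/QlrpjgCxznduHOC9WXUqSu7OSsIe1lXOyrI3HuLbTS5HJnNSoSFWJV1KUETco/v8a/z/l0fj6OBrZTbAZ24kaCygQrnRjrZ93fVRyrXSHjbdjNVJzPDR5wa2LaHeVb4SMYaWRn9KyoUSlo5SCV6KnTjhkSzOH+/e/CSo22KcjjoY2PbqOtorb6bDoerKEeoq3ppnMm9Xg43XHJiWJN1aNzqfIZ5etpn2rrLh7O101iGdfjJZ3qlRoVR5BG5Bw6//MEGalru/0lKfii4LSuWnP36vGzaGcjr/KfnewkzuI0U6j24yFCD8wGVgczmZ/i5g3Zr050jKRTF4hhpo2TxxDydidivb6M93i7L6QEScccGVDemhFN144sbB4z+urVjJCXD4kUT4gLlEg4n58RCi/VmfCK3o5eN0u/D/OBlRx+9D2h/HtH03Ozf7hiSJFXhk26NqjQCVBL1EjQ2Y0Y59eTYh5z9JEZidMk0NHhkczSDYnbtUvv65ZQZtalVBxtHVGCykK8JAABEEH/5Y9J9d0rEIaHF8yOb6Pt4p9xH/LcHOmWIV+XZtCHzoPRxgnSzkqhExZtZSinNPGRJvIvXCWojN9O8Zlner54cz/zNf/qtv/qr77qILjso7R5Z3nFaBfpL84nl9Xp0iti4WwoziYsMSQdS5PhaKARW13ocmdtrl3OBUdTSUYi/2ren32oboVEywHLmIT8G5UJyUMJzcSoZNDR3lx89jdGXK1qBkwaoA2eWkuNXJbunZGaJyur2ugkJHfWHfezENeiKg7WvGaH+VTHyk87o6y5pvVJ4tPcmscrWZxTJ5/QZw7W6dyq284KQoj2+2qeqfAgjy9UzV2xoyJc465iJ3Z2UfLqTQ+ZYTR4tX2z/zyjiz9WiVgTdk1SeuP0IjrrMTomdHsyIvuvbDcSKR+XSZUQG7XfuS8uVJ8klCjeIutfb+Sg5icN15RwVWfu/PxmdrqdcO4v2lVKwgZ4GLN7d/KH+GmVq6xzr9yeXlCNi9SzmRUyCo/OkyfpNisX0uEoXOsioaqfn6egaaEZU0uqT+ECN4pjeYXWEonNywaQQ4TpmJiRd9+vdRmY4OocUVVsLVYl1V+MUdXpzeG1c2kNWxAqKlDJGZJimF8j2OOlElXp5BMlmOGPaRY0bB6p2hjdjuBdVB9TnCf2Oa6djCSs+yvPBQugppPlotCfTUXGG8nNWV7xpmbrpi8q7bDWXytQEVybUZxmHN5toCWZKjIo7vSUU6lo5B3dk59cadpOVhtzrxrqOZ7jytHVjN0rrh8SG6Uq77PoavLFC5Qra+Dma2OnX+GqUtuPWRyQ0l+tKKcjVql"/>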